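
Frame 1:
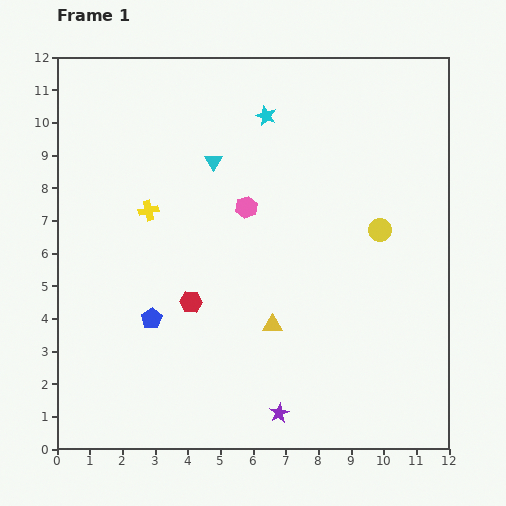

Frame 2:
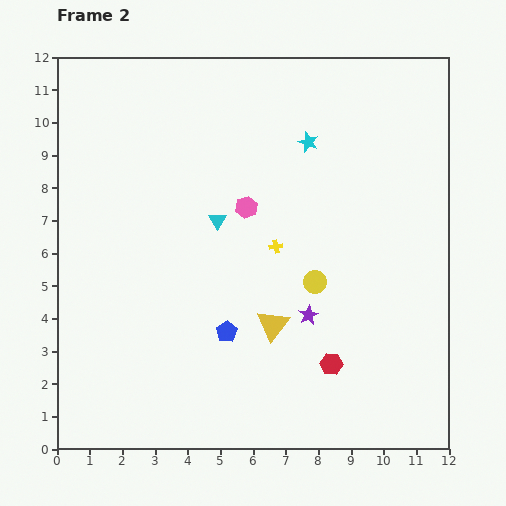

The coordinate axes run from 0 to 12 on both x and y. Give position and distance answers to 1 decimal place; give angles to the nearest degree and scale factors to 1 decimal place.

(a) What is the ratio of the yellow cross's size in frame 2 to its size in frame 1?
0.7×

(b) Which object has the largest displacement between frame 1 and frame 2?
the red hexagon

(moved 4.7; next 4.1)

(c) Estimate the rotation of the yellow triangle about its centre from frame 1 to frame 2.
52° counter-clockwise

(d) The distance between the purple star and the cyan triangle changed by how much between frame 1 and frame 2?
-4.0

Distance in frame 1: 8.0. Distance in frame 2: 4.0.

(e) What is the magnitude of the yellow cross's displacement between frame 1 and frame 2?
4.1

The yellow cross moved from (2.8, 7.3) to (6.7, 6.2), a distance of √(3.9² + 1.1²) ≈ 4.1.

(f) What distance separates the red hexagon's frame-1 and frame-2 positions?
4.7

The red hexagon moved from (4.1, 4.5) to (8.4, 2.6), a distance of √(4.3² + 1.9²) ≈ 4.7.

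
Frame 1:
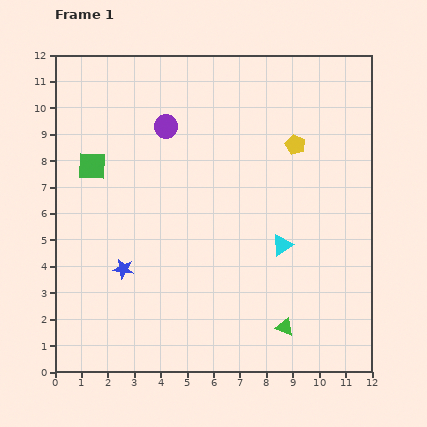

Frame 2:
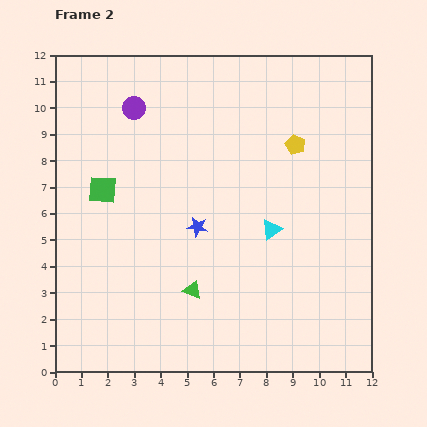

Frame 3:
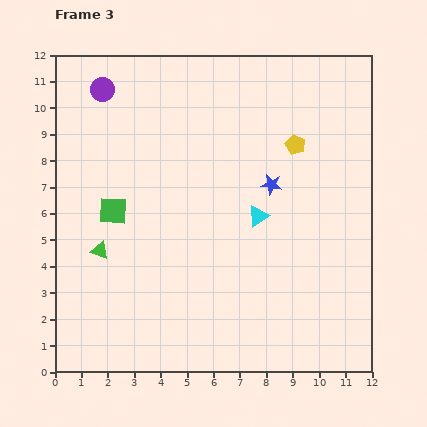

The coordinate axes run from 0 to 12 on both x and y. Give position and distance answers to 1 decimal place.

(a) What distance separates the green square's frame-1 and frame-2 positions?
1.0

The green square moved from (1.4, 7.8) to (1.8, 6.9), a distance of √(0.4² + 0.9²) ≈ 1.0.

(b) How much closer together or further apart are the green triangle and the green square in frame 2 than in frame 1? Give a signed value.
-4.4

Distance in frame 1: 9.5. Distance in frame 2: 5.1.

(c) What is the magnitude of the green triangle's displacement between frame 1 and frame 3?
7.6

The green triangle moved from (8.7, 1.7) to (1.7, 4.6), a distance of √(7.0² + 2.9²) ≈ 7.6.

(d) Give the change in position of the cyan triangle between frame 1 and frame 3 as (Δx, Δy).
(-0.9, 1.1)

The cyan triangle was at (8.6, 4.8) in frame 1 and (7.7, 5.9) in frame 3.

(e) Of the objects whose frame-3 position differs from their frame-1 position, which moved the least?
the cyan triangle

(moved 1.4)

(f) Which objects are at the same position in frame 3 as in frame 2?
the yellow pentagon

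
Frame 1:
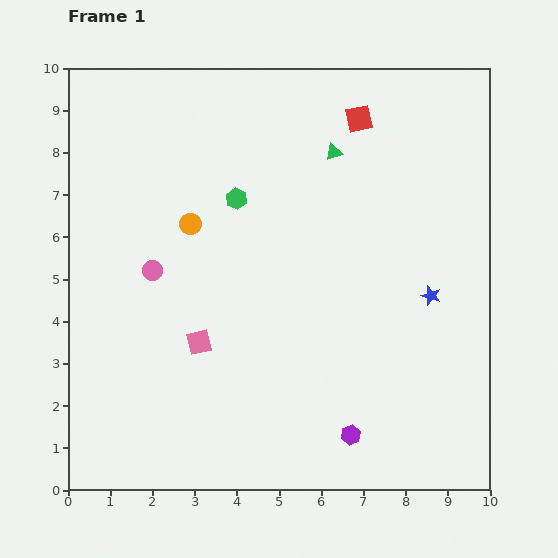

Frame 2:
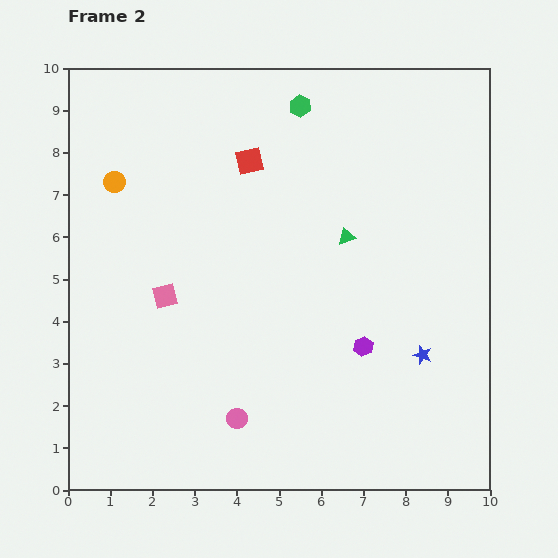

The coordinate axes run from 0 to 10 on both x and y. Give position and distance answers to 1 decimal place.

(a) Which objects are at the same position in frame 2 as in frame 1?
none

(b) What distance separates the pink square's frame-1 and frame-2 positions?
1.4

The pink square moved from (3.1, 3.5) to (2.3, 4.6), a distance of √(0.8² + 1.1²) ≈ 1.4.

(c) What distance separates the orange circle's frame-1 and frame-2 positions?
2.1

The orange circle moved from (2.9, 6.3) to (1.1, 7.3), a distance of √(1.8² + 1.0²) ≈ 2.1.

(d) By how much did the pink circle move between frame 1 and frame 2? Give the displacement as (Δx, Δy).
(2.0, -3.5)

The pink circle was at (2.0, 5.2) in frame 1 and (4.0, 1.7) in frame 2.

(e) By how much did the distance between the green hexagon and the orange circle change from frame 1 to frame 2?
+3.5

Distance in frame 1: 1.3. Distance in frame 2: 4.8.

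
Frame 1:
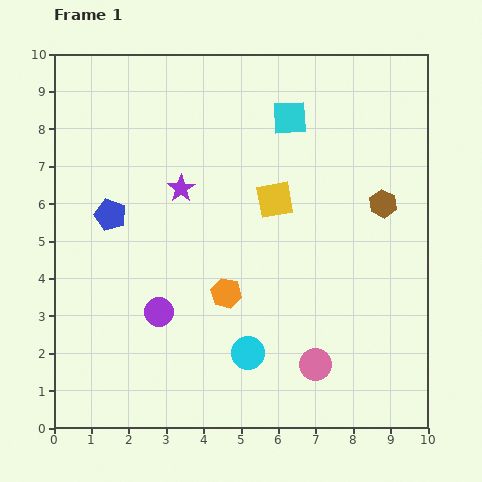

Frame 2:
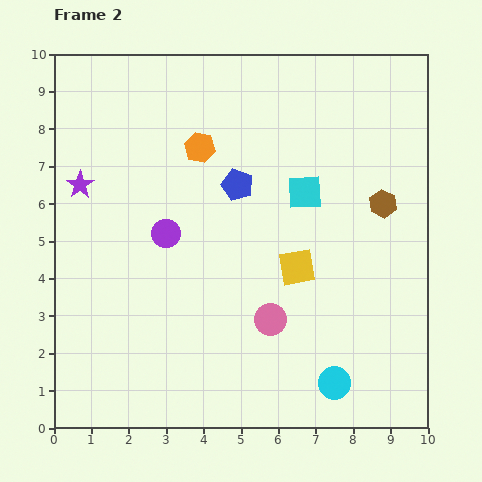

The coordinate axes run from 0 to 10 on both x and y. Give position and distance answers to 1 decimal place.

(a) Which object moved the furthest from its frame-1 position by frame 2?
the orange hexagon

(moved 4.0; next 3.5)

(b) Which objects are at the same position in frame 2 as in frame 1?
the brown hexagon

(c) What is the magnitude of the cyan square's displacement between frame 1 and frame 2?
2.0

The cyan square moved from (6.3, 8.3) to (6.7, 6.3), a distance of √(0.4² + 2.0²) ≈ 2.0.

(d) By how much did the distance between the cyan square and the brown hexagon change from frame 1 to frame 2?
-1.3

Distance in frame 1: 3.4. Distance in frame 2: 2.1.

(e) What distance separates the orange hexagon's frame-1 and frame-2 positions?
4.0

The orange hexagon moved from (4.6, 3.6) to (3.9, 7.5), a distance of √(0.7² + 3.9²) ≈ 4.0.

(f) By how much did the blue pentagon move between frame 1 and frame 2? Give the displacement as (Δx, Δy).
(3.4, 0.8)

The blue pentagon was at (1.5, 5.7) in frame 1 and (4.9, 6.5) in frame 2.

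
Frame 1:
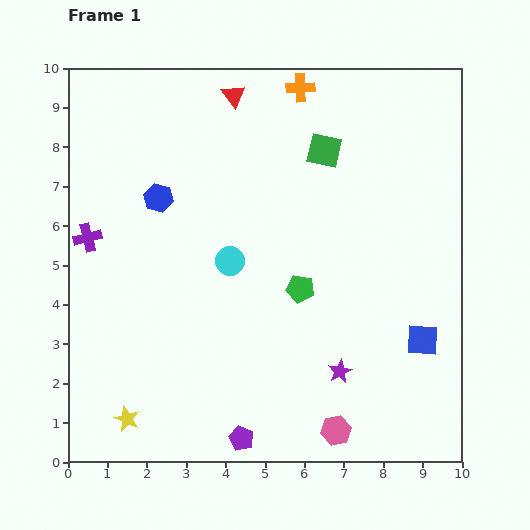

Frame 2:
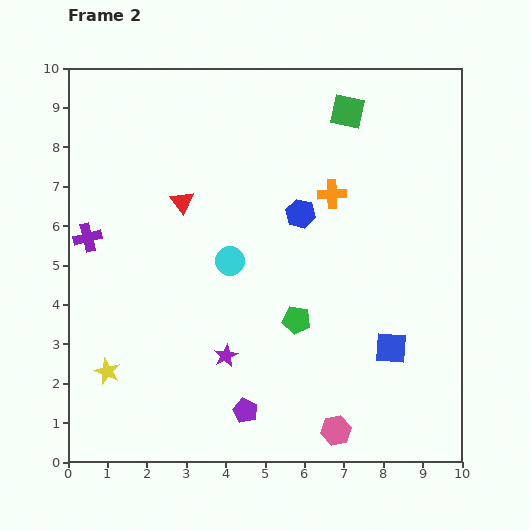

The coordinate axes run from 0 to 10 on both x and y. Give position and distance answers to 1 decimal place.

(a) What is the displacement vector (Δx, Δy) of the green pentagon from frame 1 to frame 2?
(-0.1, -0.8)

The green pentagon was at (5.9, 4.4) in frame 1 and (5.8, 3.6) in frame 2.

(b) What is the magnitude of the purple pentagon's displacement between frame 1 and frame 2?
0.7

The purple pentagon moved from (4.4, 0.6) to (4.5, 1.3), a distance of √(0.1² + 0.7²) ≈ 0.7.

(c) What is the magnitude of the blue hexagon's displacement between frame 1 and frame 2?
3.6

The blue hexagon moved from (2.3, 6.7) to (5.9, 6.3), a distance of √(3.6² + 0.4²) ≈ 3.6.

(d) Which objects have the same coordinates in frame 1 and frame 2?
the cyan circle, the purple cross, the pink hexagon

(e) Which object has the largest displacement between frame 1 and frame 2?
the blue hexagon

(moved 3.6; next 3.0)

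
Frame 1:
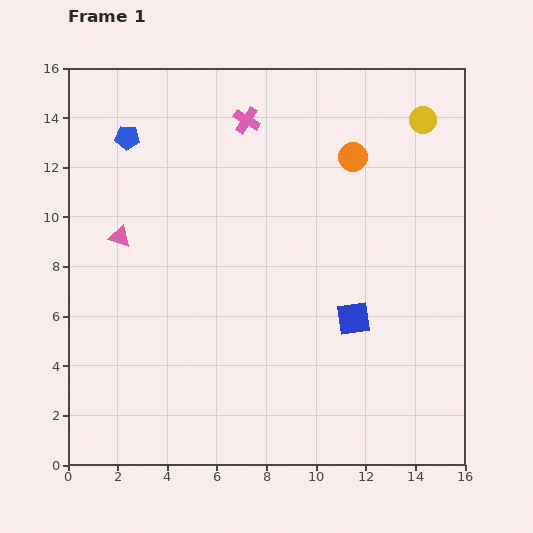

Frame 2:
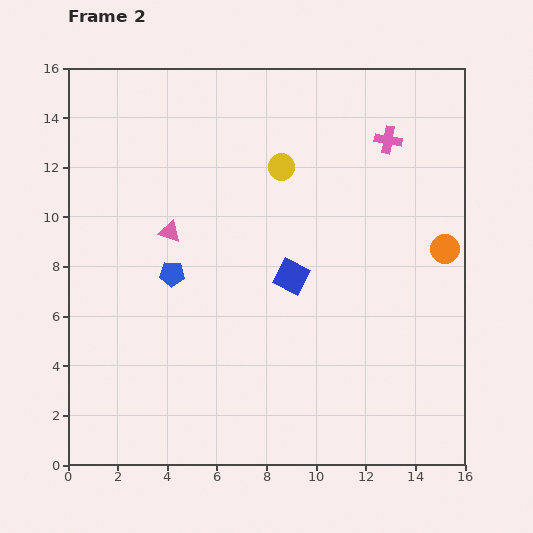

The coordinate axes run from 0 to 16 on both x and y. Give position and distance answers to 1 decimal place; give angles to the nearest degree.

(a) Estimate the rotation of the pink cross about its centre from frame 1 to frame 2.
22° counter-clockwise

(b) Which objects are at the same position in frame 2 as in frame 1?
none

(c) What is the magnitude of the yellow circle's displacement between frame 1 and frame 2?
6.0

The yellow circle moved from (14.3, 13.9) to (8.6, 12.0), a distance of √(5.7² + 1.9²) ≈ 6.0.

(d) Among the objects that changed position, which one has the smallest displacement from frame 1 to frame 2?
the pink triangle

(moved 2.0)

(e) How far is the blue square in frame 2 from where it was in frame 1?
3.0

The blue square moved from (11.5, 5.9) to (9.0, 7.6), a distance of √(2.5² + 1.7²) ≈ 3.0.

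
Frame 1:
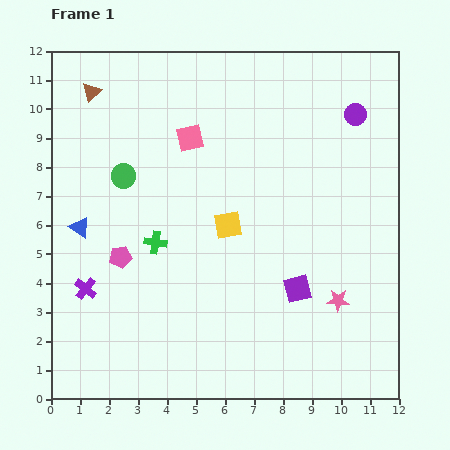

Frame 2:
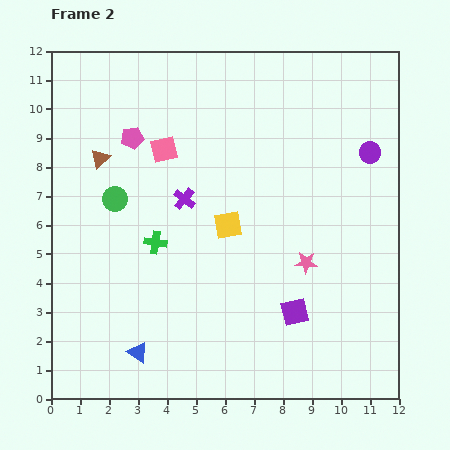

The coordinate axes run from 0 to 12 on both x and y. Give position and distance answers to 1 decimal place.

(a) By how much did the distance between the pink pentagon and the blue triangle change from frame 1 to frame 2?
+5.7

Distance in frame 1: 1.7. Distance in frame 2: 7.4.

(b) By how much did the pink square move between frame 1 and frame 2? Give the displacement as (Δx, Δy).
(-0.9, -0.4)

The pink square was at (4.8, 9.0) in frame 1 and (3.9, 8.6) in frame 2.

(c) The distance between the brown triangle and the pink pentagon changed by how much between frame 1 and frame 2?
-4.5

Distance in frame 1: 5.8. Distance in frame 2: 1.3.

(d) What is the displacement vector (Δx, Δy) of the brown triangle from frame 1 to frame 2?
(0.3, -2.3)

The brown triangle was at (1.4, 10.6) in frame 1 and (1.7, 8.3) in frame 2.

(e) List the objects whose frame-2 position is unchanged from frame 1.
the yellow square, the green cross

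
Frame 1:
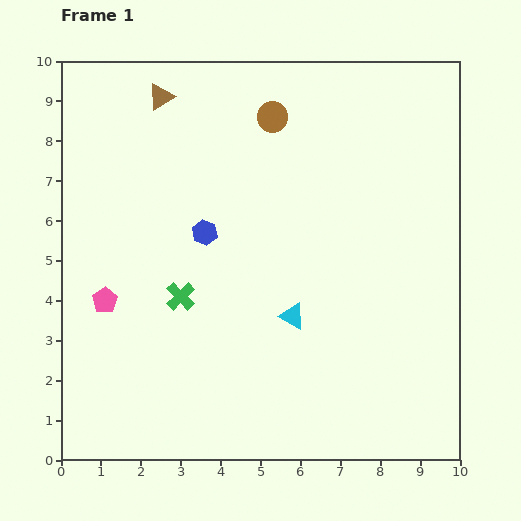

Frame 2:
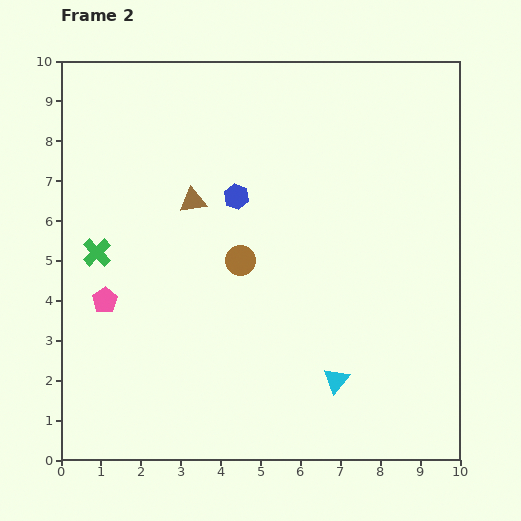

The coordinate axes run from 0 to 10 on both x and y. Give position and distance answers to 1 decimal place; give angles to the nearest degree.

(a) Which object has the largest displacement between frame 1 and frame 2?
the brown circle

(moved 3.7; next 2.7)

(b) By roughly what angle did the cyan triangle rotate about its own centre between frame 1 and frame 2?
42° clockwise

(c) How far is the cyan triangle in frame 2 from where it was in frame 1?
1.9

The cyan triangle moved from (5.8, 3.6) to (6.9, 2.0), a distance of √(1.1² + 1.6²) ≈ 1.9.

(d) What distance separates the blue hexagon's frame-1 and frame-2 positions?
1.2

The blue hexagon moved from (3.6, 5.7) to (4.4, 6.6), a distance of √(0.8² + 0.9²) ≈ 1.2.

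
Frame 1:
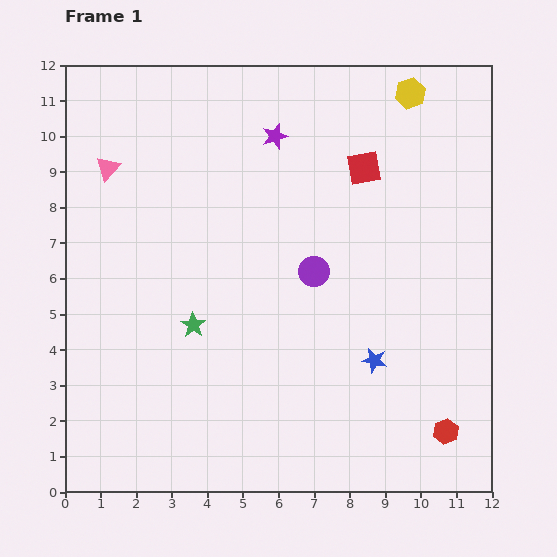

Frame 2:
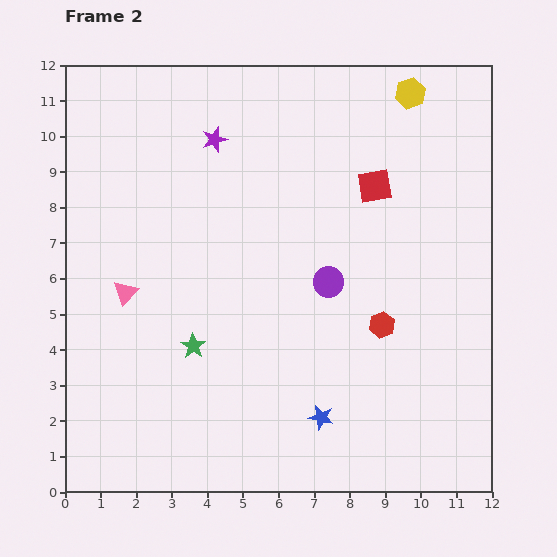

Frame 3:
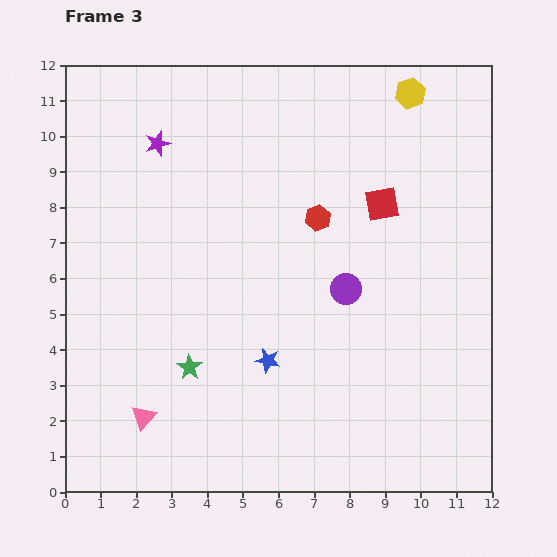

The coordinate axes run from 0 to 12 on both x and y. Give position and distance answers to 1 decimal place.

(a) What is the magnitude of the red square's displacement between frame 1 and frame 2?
0.6

The red square moved from (8.4, 9.1) to (8.7, 8.6), a distance of √(0.3² + 0.5²) ≈ 0.6.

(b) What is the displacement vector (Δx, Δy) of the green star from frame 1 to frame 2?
(0.0, -0.6)

The green star was at (3.6, 4.7) in frame 1 and (3.6, 4.1) in frame 2.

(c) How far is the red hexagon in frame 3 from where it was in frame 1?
7.0

The red hexagon moved from (10.7, 1.7) to (7.1, 7.7), a distance of √(3.6² + 6.0²) ≈ 7.0.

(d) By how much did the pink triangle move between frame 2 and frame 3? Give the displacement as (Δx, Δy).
(0.5, -3.5)

The pink triangle was at (1.7, 5.6) in frame 2 and (2.2, 2.1) in frame 3.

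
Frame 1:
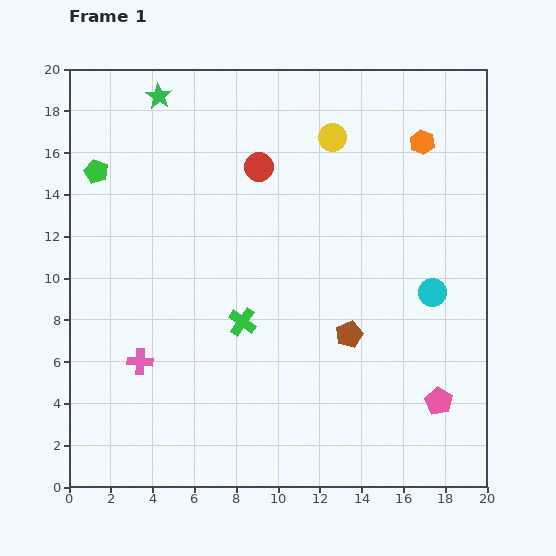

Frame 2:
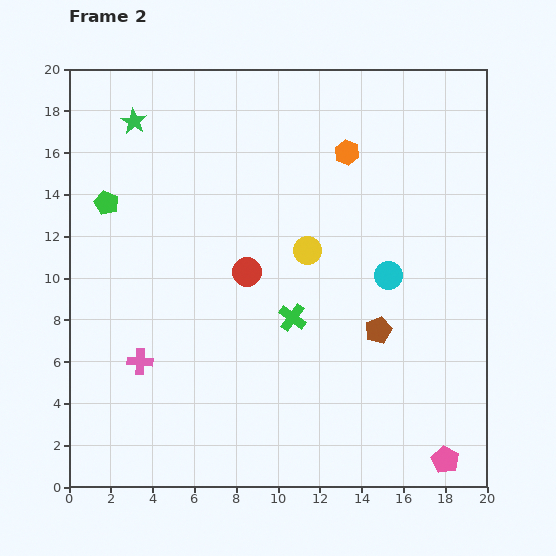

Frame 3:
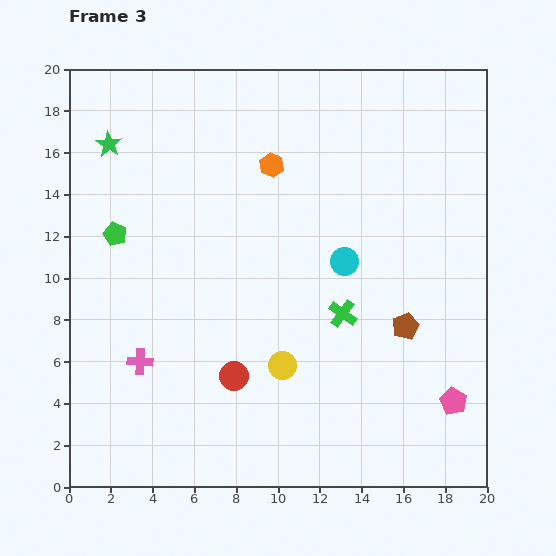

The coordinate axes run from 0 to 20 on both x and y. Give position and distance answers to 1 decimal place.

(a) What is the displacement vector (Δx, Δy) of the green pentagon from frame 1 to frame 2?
(0.5, -1.5)

The green pentagon was at (1.3, 15.1) in frame 1 and (1.8, 13.6) in frame 2.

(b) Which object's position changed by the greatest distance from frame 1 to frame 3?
the yellow circle

(moved 11.2; next 10.1)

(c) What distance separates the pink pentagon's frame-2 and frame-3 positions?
2.8

The pink pentagon moved from (18.0, 1.3) to (18.4, 4.1), a distance of √(0.4² + 2.8²) ≈ 2.8.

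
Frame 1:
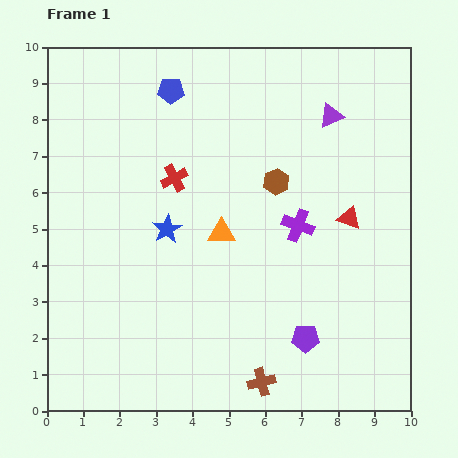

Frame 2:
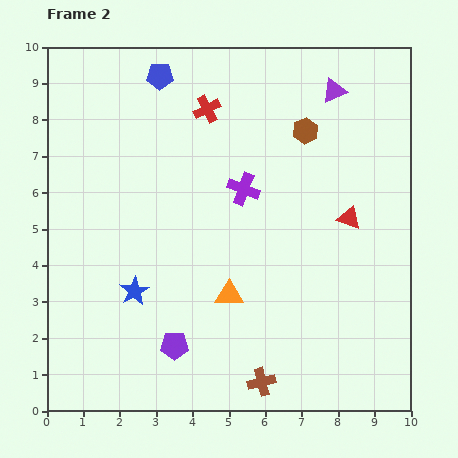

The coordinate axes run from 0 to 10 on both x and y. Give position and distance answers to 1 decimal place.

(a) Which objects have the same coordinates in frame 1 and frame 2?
the red triangle, the brown cross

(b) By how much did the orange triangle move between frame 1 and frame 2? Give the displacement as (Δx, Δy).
(0.2, -1.7)

The orange triangle was at (4.8, 4.9) in frame 1 and (5.0, 3.2) in frame 2.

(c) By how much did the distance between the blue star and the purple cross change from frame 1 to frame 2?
+0.5

Distance in frame 1: 3.6. Distance in frame 2: 4.1.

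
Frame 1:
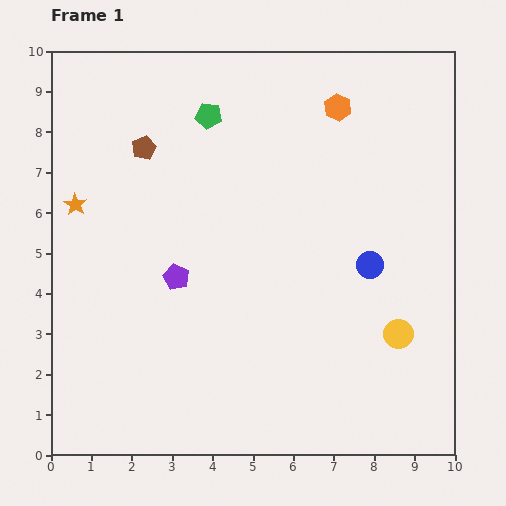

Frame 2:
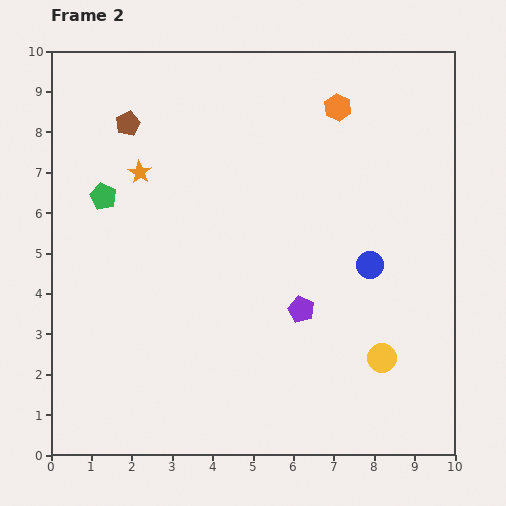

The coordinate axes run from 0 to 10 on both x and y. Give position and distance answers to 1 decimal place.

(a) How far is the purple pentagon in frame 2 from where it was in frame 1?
3.2

The purple pentagon moved from (3.1, 4.4) to (6.2, 3.6), a distance of √(3.1² + 0.8²) ≈ 3.2.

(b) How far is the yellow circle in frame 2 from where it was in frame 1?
0.7

The yellow circle moved from (8.6, 3.0) to (8.2, 2.4), a distance of √(0.4² + 0.6²) ≈ 0.7.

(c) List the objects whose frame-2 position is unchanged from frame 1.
the orange hexagon, the blue circle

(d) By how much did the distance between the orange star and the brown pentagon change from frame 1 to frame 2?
-1.0

Distance in frame 1: 2.2. Distance in frame 2: 1.2.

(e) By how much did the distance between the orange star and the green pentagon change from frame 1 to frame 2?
-2.9

Distance in frame 1: 4.0. Distance in frame 2: 1.1.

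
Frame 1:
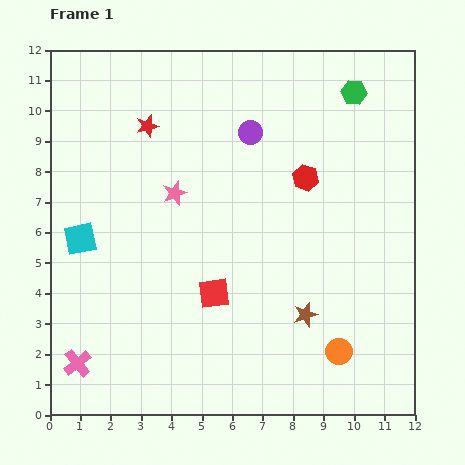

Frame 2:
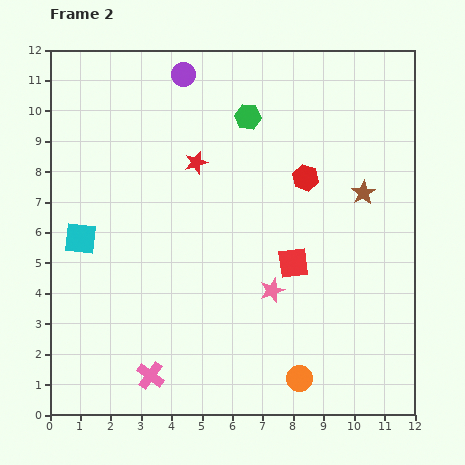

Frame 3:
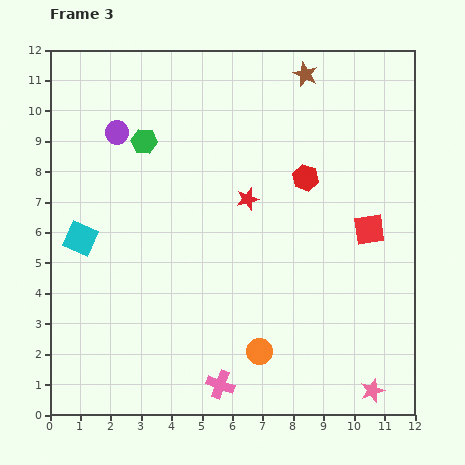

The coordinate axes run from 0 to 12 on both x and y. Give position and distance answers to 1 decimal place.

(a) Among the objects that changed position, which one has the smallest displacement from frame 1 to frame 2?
the orange circle

(moved 1.6)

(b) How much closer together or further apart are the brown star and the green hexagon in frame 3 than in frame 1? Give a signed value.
-1.8

Distance in frame 1: 7.5. Distance in frame 3: 5.7.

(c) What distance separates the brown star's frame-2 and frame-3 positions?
4.3

The brown star moved from (10.3, 7.3) to (8.4, 11.2), a distance of √(1.9² + 3.9²) ≈ 4.3.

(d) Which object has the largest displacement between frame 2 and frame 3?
the pink star

(moved 4.7; next 4.3)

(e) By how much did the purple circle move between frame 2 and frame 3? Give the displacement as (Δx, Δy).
(-2.2, -1.9)

The purple circle was at (4.4, 11.2) in frame 2 and (2.2, 9.3) in frame 3.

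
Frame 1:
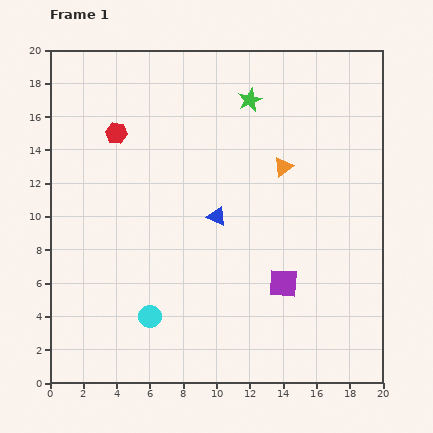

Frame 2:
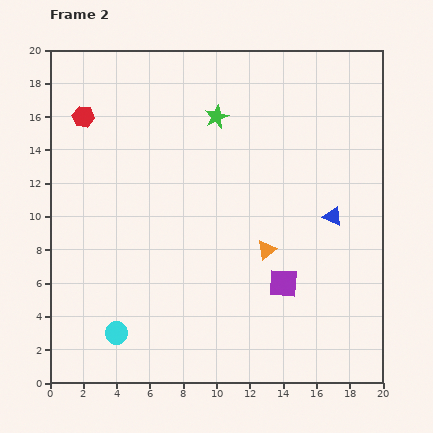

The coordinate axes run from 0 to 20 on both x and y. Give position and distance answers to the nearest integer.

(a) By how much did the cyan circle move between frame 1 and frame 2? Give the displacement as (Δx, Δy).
(-2, -1)

The cyan circle was at (6, 4) in frame 1 and (4, 3) in frame 2.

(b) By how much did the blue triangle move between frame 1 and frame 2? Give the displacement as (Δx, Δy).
(7, 0)

The blue triangle was at (10, 10) in frame 1 and (17, 10) in frame 2.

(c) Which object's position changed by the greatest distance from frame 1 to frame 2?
the blue triangle

(moved 7; next 5)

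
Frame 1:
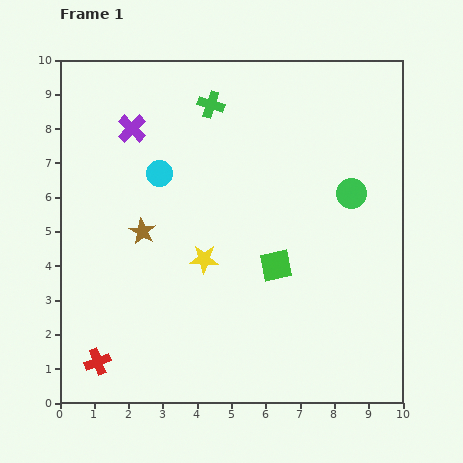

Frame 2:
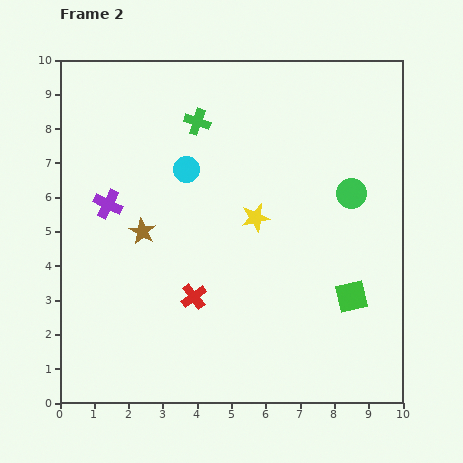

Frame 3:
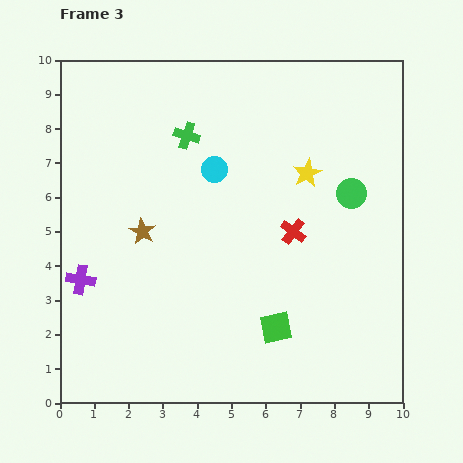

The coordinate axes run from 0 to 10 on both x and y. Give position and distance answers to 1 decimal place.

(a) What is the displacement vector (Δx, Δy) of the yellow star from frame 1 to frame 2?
(1.5, 1.2)

The yellow star was at (4.2, 4.2) in frame 1 and (5.7, 5.4) in frame 2.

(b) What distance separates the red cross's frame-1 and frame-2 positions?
3.4

The red cross moved from (1.1, 1.2) to (3.9, 3.1), a distance of √(2.8² + 1.9²) ≈ 3.4.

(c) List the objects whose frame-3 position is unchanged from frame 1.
the brown star, the green circle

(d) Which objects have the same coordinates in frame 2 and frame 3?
the brown star, the green circle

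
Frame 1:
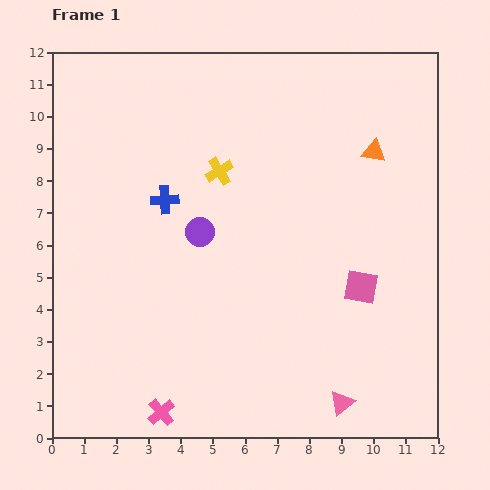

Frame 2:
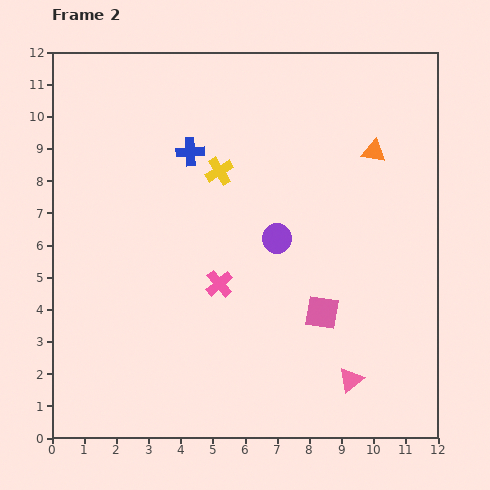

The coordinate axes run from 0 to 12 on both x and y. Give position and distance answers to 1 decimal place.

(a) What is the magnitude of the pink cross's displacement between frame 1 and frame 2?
4.4

The pink cross moved from (3.4, 0.8) to (5.2, 4.8), a distance of √(1.8² + 4.0²) ≈ 4.4.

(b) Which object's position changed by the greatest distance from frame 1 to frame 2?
the pink cross

(moved 4.4; next 2.4)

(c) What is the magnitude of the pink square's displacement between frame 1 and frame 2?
1.4

The pink square moved from (9.6, 4.7) to (8.4, 3.9), a distance of √(1.2² + 0.8²) ≈ 1.4.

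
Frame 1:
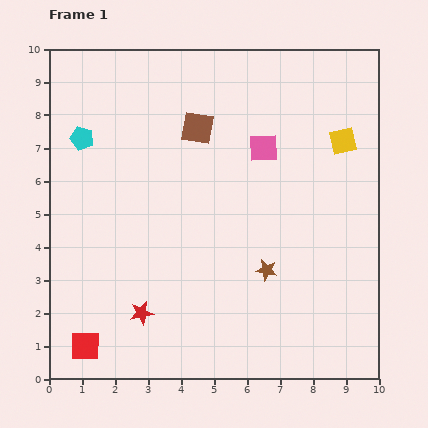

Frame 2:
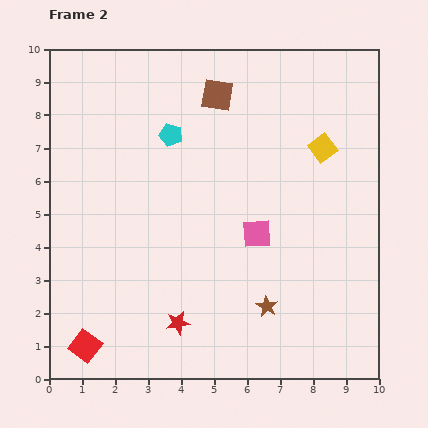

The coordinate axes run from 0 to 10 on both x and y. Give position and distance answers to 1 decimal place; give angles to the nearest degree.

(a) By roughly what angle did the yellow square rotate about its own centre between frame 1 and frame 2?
24° counter-clockwise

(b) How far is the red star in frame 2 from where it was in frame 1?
1.1

The red star moved from (2.8, 2.0) to (3.9, 1.7), a distance of √(1.1² + 0.3²) ≈ 1.1.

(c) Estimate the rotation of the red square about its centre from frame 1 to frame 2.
37° clockwise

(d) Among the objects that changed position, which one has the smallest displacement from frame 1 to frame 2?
the yellow square

(moved 0.6)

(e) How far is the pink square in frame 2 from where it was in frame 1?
2.6

The pink square moved from (6.5, 7.0) to (6.3, 4.4), a distance of √(0.2² + 2.6²) ≈ 2.6.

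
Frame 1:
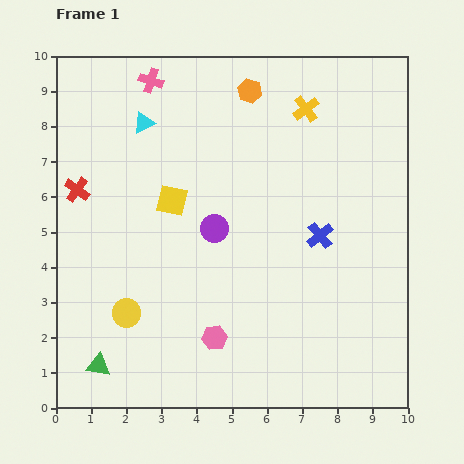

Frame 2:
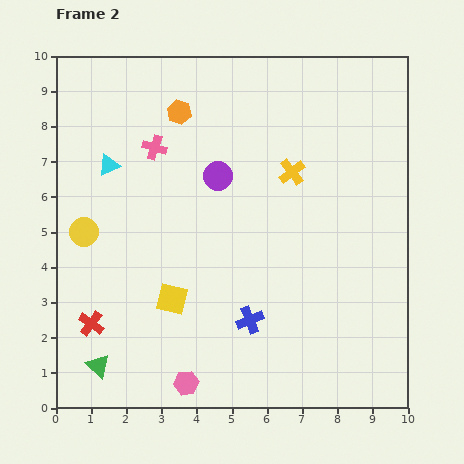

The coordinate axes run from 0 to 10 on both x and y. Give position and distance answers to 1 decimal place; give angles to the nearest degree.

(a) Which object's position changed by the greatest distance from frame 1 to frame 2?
the red cross

(moved 3.8; next 3.1)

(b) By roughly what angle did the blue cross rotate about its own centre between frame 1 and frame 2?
18° clockwise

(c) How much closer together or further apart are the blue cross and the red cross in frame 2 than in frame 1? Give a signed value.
-2.5

Distance in frame 1: 7.0. Distance in frame 2: 4.5.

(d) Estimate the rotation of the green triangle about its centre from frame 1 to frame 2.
34° clockwise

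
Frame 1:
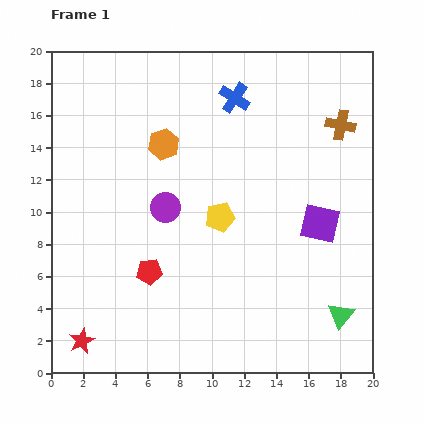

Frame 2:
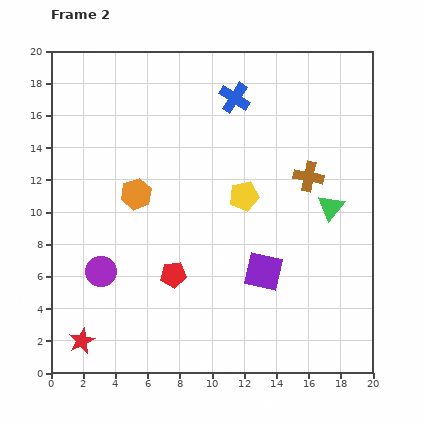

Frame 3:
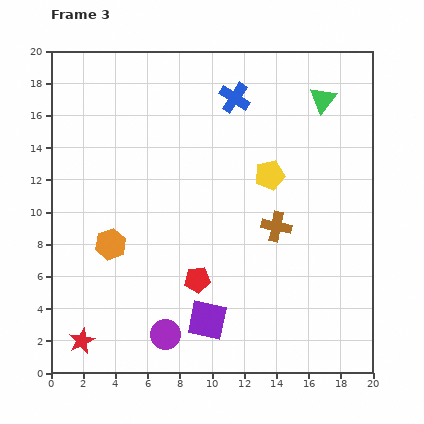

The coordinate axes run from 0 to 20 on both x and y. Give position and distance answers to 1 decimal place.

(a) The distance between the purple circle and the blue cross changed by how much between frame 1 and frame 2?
+5.6

Distance in frame 1: 8.0. Distance in frame 2: 13.6.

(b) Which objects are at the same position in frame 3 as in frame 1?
the blue cross, the red star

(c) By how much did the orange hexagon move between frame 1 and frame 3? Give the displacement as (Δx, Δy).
(-3.3, -6.2)

The orange hexagon was at (7.0, 14.2) in frame 1 and (3.7, 8.0) in frame 3.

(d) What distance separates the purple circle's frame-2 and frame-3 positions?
5.6

The purple circle moved from (3.1, 6.3) to (7.1, 2.4), a distance of √(4.0² + 3.9²) ≈ 5.6.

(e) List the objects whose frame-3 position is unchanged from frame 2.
the blue cross, the red star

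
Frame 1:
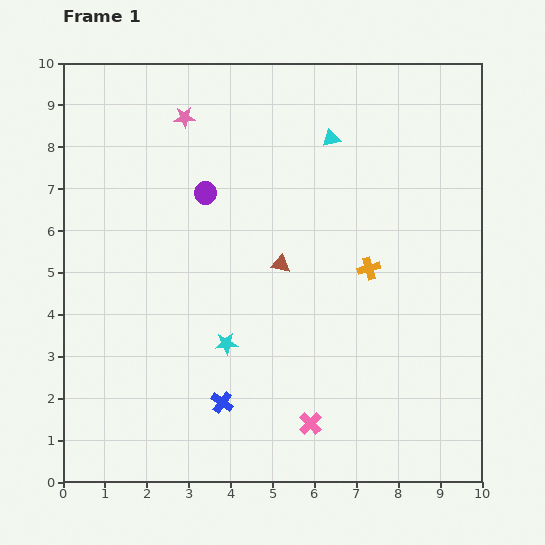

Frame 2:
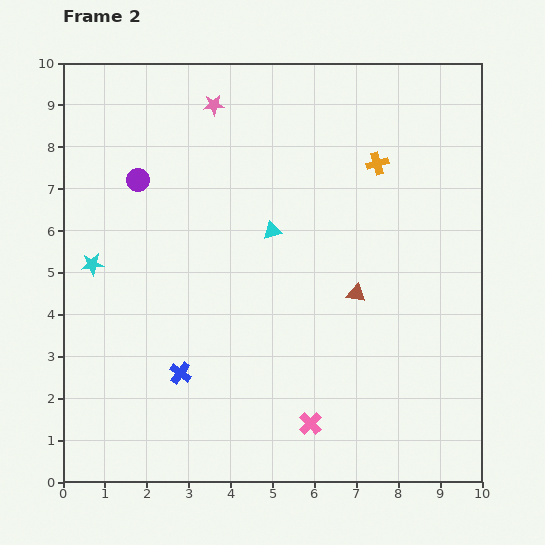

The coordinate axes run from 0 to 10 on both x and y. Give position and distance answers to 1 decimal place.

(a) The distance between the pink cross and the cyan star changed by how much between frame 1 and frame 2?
+3.6

Distance in frame 1: 2.8. Distance in frame 2: 6.4.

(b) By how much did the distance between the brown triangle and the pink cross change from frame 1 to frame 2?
-0.6

Distance in frame 1: 3.9. Distance in frame 2: 3.3.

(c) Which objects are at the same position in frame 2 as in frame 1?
the pink cross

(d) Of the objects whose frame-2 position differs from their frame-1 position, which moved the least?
the pink star

(moved 0.8)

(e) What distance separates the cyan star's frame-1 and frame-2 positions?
3.7

The cyan star moved from (3.9, 3.3) to (0.7, 5.2), a distance of √(3.2² + 1.9²) ≈ 3.7.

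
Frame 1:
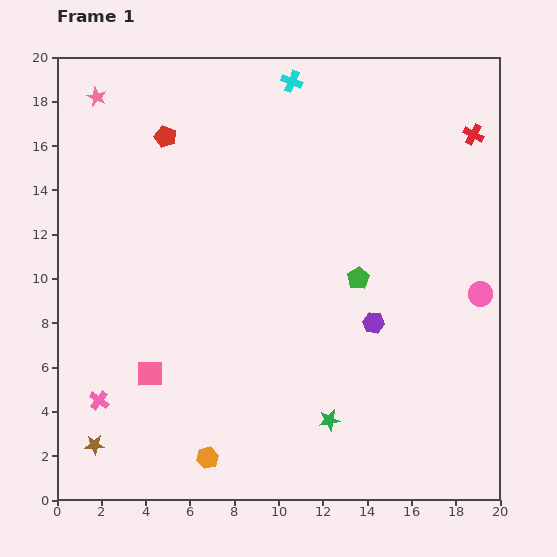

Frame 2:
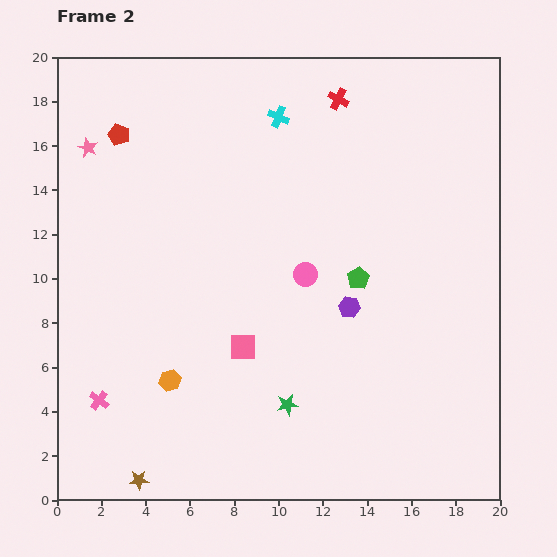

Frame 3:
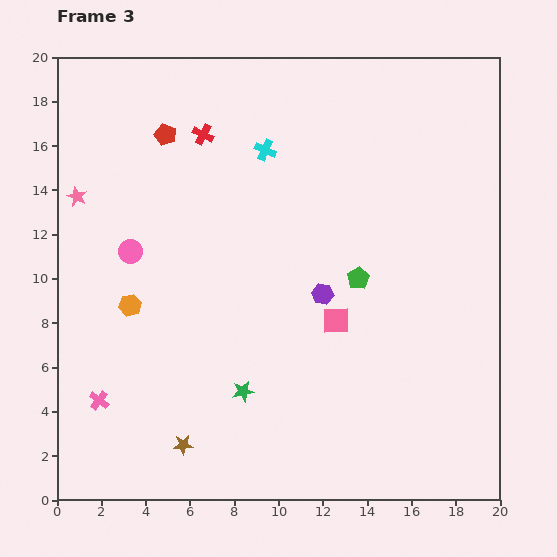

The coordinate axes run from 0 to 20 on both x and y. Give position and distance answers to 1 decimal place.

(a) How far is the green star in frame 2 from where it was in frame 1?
2.0

The green star moved from (12.3, 3.6) to (10.4, 4.3), a distance of √(1.9² + 0.7²) ≈ 2.0.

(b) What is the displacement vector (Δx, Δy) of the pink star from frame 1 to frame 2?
(-0.4, -2.3)

The pink star was at (1.8, 18.2) in frame 1 and (1.4, 15.9) in frame 2.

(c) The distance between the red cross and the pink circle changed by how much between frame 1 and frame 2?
+0.8

Distance in frame 1: 7.2. Distance in frame 2: 8.0.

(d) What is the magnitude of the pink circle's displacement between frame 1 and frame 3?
15.9

The pink circle moved from (19.1, 9.3) to (3.3, 11.2), a distance of √(15.8² + 1.9²) ≈ 15.9.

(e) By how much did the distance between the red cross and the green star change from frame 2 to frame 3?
-2.3

Distance in frame 2: 14.0. Distance in frame 3: 11.7.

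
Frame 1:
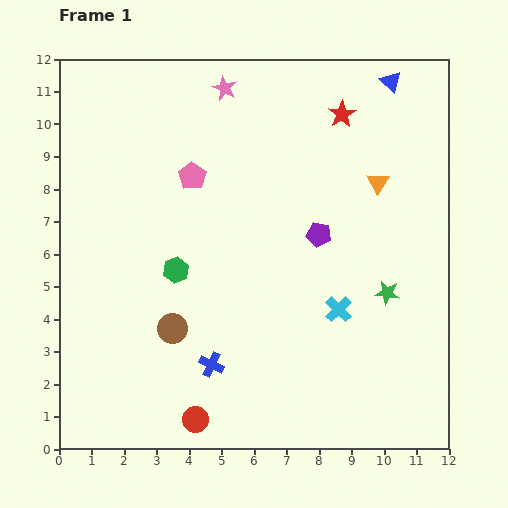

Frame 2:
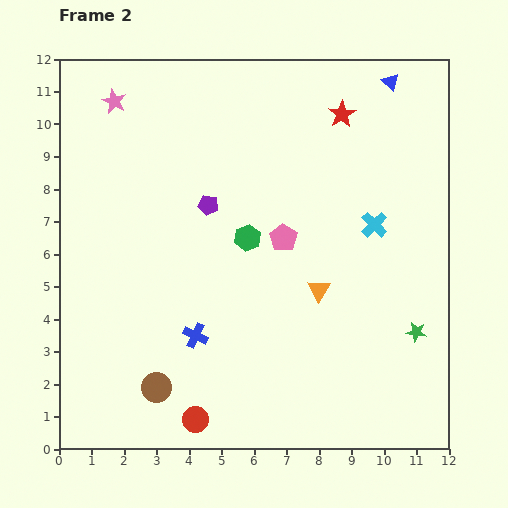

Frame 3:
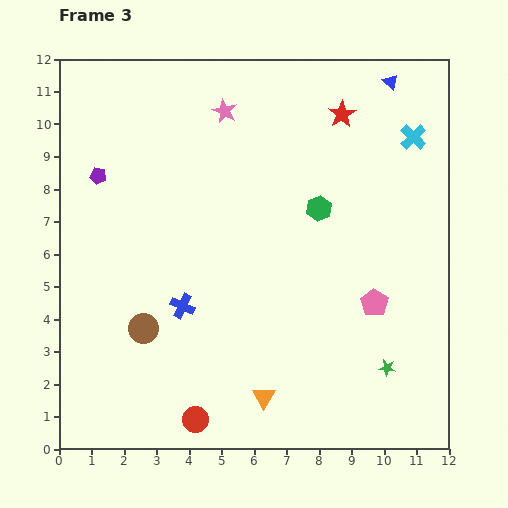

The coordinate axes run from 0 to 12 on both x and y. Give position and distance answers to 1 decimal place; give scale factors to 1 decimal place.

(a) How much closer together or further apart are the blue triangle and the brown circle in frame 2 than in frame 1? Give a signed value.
+1.7

Distance in frame 1: 10.1. Distance in frame 2: 11.8.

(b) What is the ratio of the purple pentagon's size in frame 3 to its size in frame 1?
0.7×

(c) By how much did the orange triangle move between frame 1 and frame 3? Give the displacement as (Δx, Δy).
(-3.5, -6.6)

The orange triangle was at (9.8, 8.2) in frame 1 and (6.3, 1.6) in frame 3.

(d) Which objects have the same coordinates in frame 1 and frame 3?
the red circle, the blue triangle, the red star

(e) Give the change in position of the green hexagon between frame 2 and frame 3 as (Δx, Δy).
(2.2, 0.9)

The green hexagon was at (5.8, 6.5) in frame 2 and (8.0, 7.4) in frame 3.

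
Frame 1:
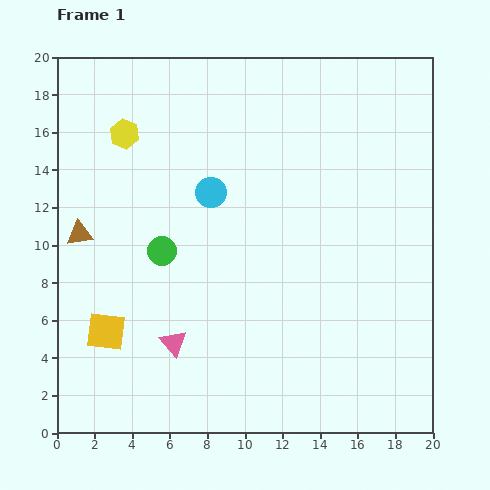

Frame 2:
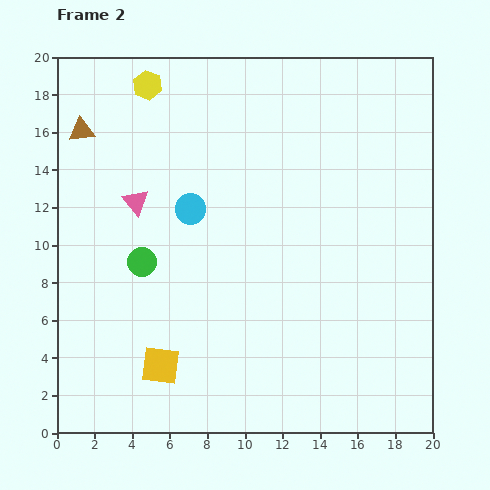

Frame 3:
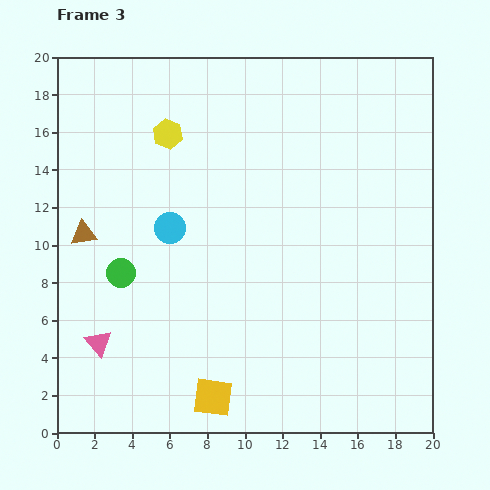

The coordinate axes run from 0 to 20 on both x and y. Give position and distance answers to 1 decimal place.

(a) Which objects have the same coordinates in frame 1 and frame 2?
none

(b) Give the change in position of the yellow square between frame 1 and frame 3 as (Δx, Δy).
(5.7, -3.5)

The yellow square was at (2.6, 5.4) in frame 1 and (8.3, 1.9) in frame 3.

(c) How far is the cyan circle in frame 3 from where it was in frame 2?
1.5

The cyan circle moved from (7.1, 11.9) to (6.0, 10.9), a distance of √(1.1² + 1.0²) ≈ 1.5.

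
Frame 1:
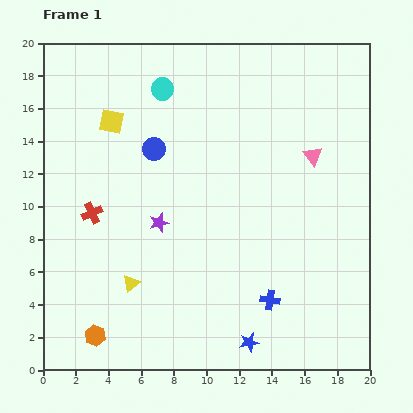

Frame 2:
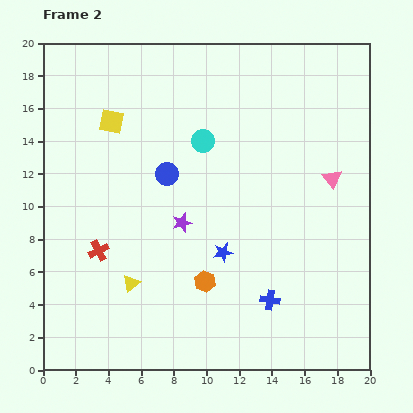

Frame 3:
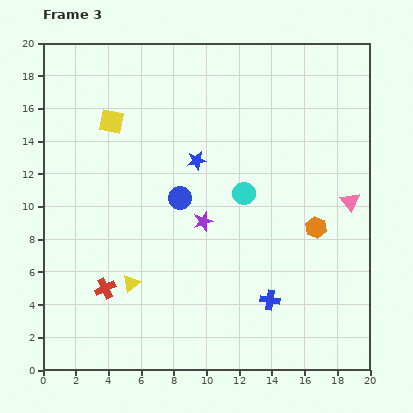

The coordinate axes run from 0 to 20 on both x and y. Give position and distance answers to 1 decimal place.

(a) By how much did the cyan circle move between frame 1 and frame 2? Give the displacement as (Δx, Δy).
(2.5, -3.2)

The cyan circle was at (7.3, 17.2) in frame 1 and (9.8, 14.0) in frame 2.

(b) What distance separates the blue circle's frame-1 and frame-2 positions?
1.7

The blue circle moved from (6.8, 13.5) to (7.6, 12.0), a distance of √(0.8² + 1.5²) ≈ 1.7.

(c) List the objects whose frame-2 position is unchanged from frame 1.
the blue cross, the yellow triangle, the yellow square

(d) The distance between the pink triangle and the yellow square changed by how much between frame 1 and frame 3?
+2.9

Distance in frame 1: 12.5. Distance in frame 3: 15.4.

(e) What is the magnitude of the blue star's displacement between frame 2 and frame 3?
5.8

The blue star moved from (11.0, 7.2) to (9.4, 12.8), a distance of √(1.6² + 5.6²) ≈ 5.8.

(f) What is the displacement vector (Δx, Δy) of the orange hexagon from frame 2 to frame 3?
(6.8, 3.3)

The orange hexagon was at (9.9, 5.4) in frame 2 and (16.7, 8.7) in frame 3.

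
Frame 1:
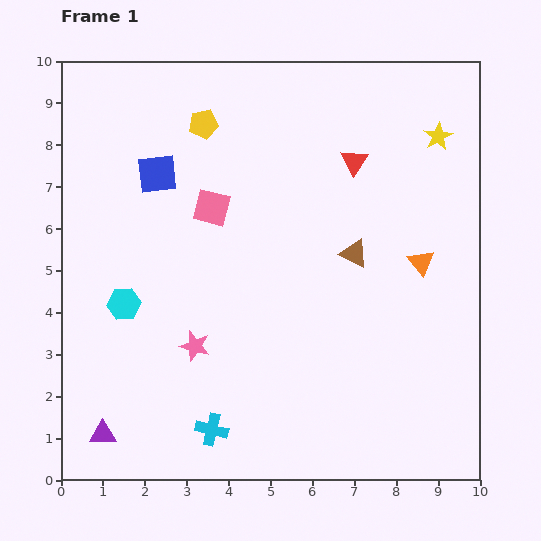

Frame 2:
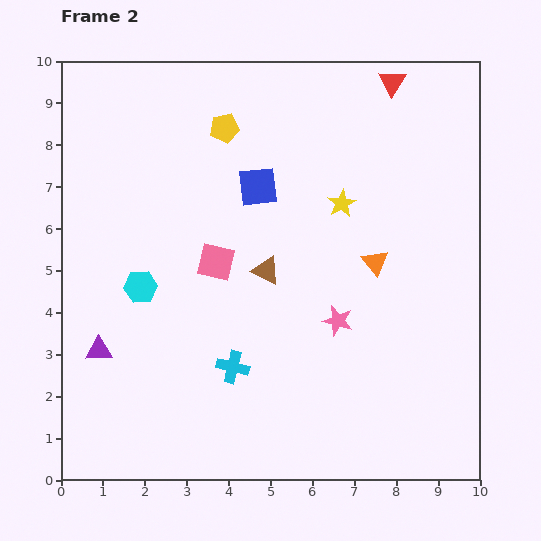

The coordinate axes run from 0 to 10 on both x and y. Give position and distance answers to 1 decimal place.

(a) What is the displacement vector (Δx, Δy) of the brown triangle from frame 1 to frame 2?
(-2.1, -0.4)

The brown triangle was at (7.0, 5.4) in frame 1 and (4.9, 5.0) in frame 2.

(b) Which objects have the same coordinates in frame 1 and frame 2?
none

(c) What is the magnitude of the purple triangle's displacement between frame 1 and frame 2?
2.0

The purple triangle moved from (1.0, 1.1) to (0.9, 3.1), a distance of √(0.1² + 2.0²) ≈ 2.0.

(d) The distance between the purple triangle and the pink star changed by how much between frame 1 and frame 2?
+2.7

Distance in frame 1: 3.0. Distance in frame 2: 5.7.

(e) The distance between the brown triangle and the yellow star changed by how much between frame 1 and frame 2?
-1.0

Distance in frame 1: 3.4. Distance in frame 2: 2.4.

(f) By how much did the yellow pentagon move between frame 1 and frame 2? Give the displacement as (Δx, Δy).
(0.5, -0.1)

The yellow pentagon was at (3.4, 8.5) in frame 1 and (3.9, 8.4) in frame 2.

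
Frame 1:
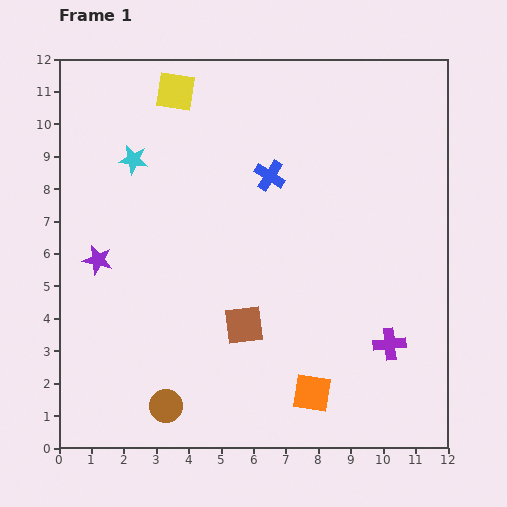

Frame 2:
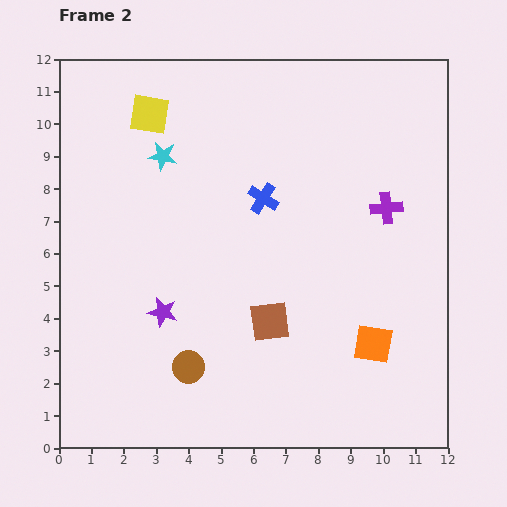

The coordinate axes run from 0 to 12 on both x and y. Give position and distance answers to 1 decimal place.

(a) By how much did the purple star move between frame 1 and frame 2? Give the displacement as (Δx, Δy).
(2.0, -1.6)

The purple star was at (1.2, 5.8) in frame 1 and (3.2, 4.2) in frame 2.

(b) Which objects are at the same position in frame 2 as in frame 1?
none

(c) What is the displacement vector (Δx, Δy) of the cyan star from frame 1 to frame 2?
(0.9, 0.1)

The cyan star was at (2.3, 8.9) in frame 1 and (3.2, 9.0) in frame 2.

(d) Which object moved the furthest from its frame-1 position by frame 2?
the purple cross

(moved 4.2; next 2.6)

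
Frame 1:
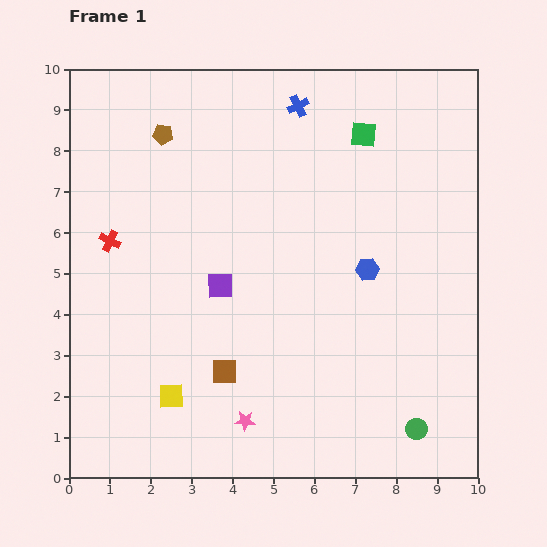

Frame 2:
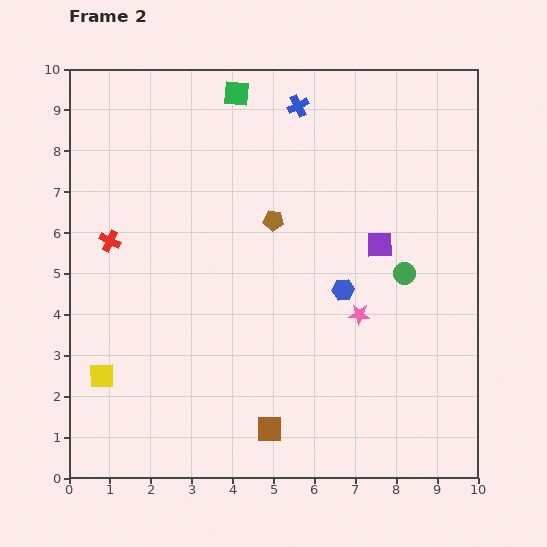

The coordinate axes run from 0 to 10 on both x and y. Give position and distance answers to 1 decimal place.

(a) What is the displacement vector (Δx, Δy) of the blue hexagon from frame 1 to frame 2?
(-0.6, -0.5)

The blue hexagon was at (7.3, 5.1) in frame 1 and (6.7, 4.6) in frame 2.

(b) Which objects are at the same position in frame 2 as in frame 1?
the blue cross, the red cross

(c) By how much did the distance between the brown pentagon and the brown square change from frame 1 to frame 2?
-0.9

Distance in frame 1: 6.0. Distance in frame 2: 5.1.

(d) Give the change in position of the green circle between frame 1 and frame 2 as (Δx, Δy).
(-0.3, 3.8)

The green circle was at (8.5, 1.2) in frame 1 and (8.2, 5.0) in frame 2.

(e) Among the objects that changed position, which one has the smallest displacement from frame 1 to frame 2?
the blue hexagon

(moved 0.8)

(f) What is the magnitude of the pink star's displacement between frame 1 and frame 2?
3.8

The pink star moved from (4.3, 1.4) to (7.1, 4.0), a distance of √(2.8² + 2.6²) ≈ 3.8.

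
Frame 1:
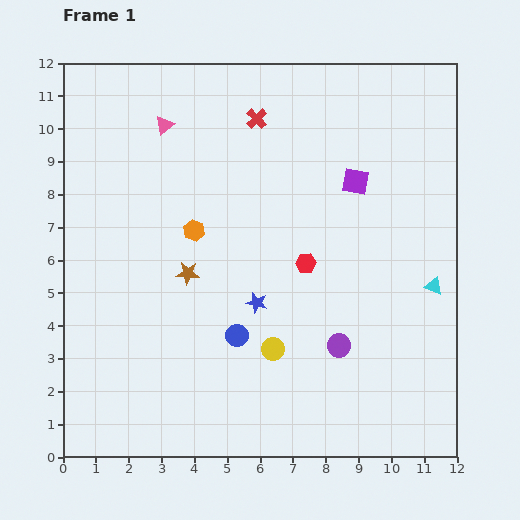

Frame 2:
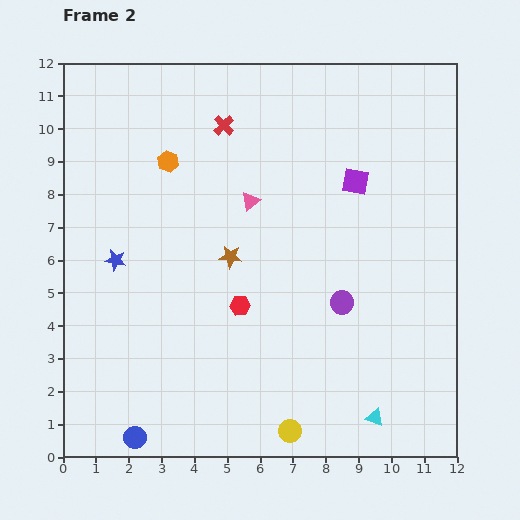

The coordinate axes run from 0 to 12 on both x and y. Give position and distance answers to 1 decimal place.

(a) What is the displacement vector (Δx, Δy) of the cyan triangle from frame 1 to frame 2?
(-1.8, -4.0)

The cyan triangle was at (11.3, 5.2) in frame 1 and (9.5, 1.2) in frame 2.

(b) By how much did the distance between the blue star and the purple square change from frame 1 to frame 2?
+2.9

Distance in frame 1: 4.8. Distance in frame 2: 7.7.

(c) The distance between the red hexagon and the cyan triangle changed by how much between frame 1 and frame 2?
+1.3

Distance in frame 1: 4.0. Distance in frame 2: 5.3.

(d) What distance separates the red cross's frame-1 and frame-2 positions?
1.0

The red cross moved from (5.9, 10.3) to (4.9, 10.1), a distance of √(1.0² + 0.2²) ≈ 1.0.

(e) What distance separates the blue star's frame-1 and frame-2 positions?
4.5

The blue star moved from (5.9, 4.7) to (1.6, 6.0), a distance of √(4.3² + 1.3²) ≈ 4.5.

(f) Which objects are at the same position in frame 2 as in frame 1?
the purple square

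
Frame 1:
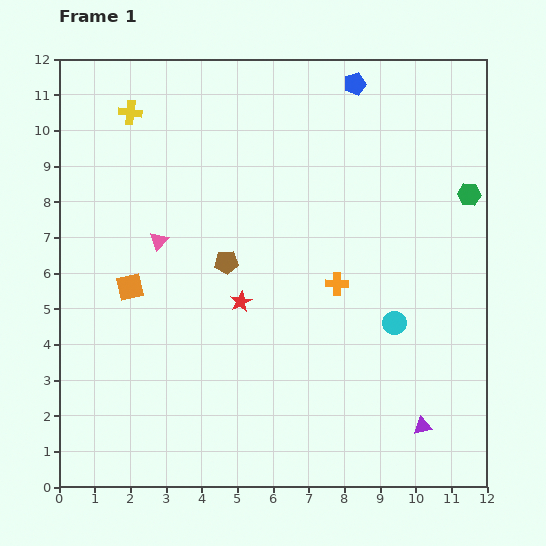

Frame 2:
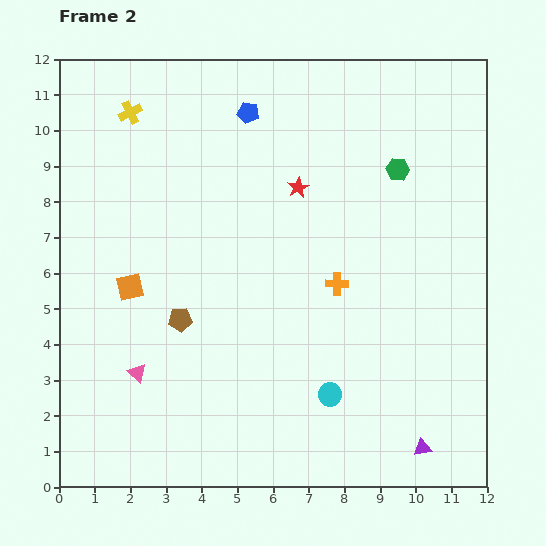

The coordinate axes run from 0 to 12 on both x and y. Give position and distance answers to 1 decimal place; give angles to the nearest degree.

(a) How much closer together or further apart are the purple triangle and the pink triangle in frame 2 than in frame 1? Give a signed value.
-0.7

Distance in frame 1: 9.0. Distance in frame 2: 8.3.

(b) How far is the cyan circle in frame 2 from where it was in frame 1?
2.7

The cyan circle moved from (9.4, 4.6) to (7.6, 2.6), a distance of √(1.8² + 2.0²) ≈ 2.7.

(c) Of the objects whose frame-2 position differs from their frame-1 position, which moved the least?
the purple triangle

(moved 0.6)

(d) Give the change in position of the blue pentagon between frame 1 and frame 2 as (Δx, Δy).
(-3.0, -0.8)

The blue pentagon was at (8.3, 11.3) in frame 1 and (5.3, 10.5) in frame 2.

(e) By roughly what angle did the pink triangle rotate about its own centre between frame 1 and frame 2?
29° counter-clockwise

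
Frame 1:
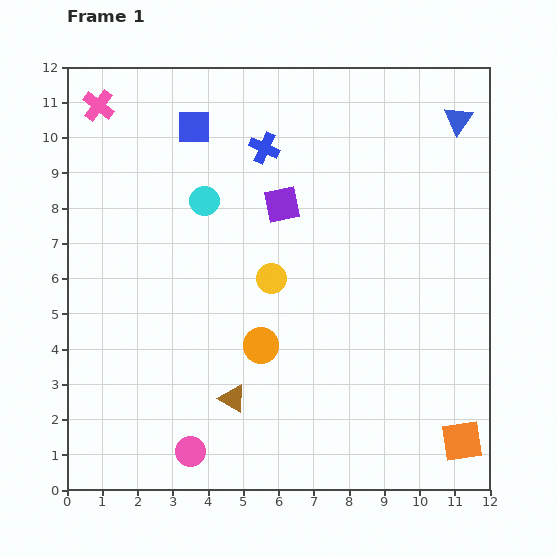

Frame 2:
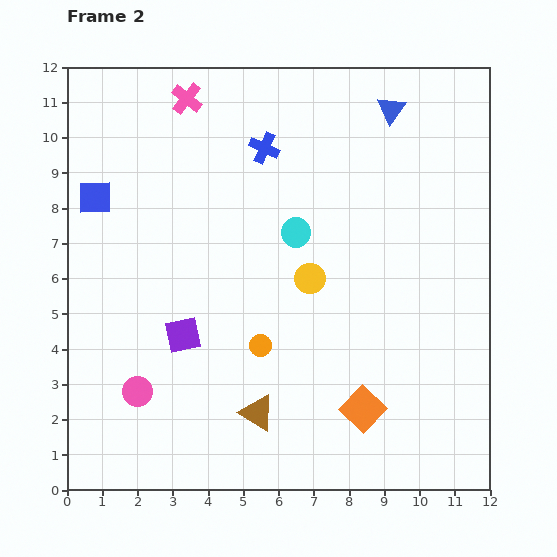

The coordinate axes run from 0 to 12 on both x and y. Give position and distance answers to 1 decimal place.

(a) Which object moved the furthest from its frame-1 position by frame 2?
the purple square

(moved 4.6; next 3.4)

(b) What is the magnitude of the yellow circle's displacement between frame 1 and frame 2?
1.1

The yellow circle moved from (5.8, 6.0) to (6.9, 6.0), a distance of √(1.1² + 0.0²) ≈ 1.1.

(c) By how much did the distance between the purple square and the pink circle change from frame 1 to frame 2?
-5.4

Distance in frame 1: 7.5. Distance in frame 2: 2.1.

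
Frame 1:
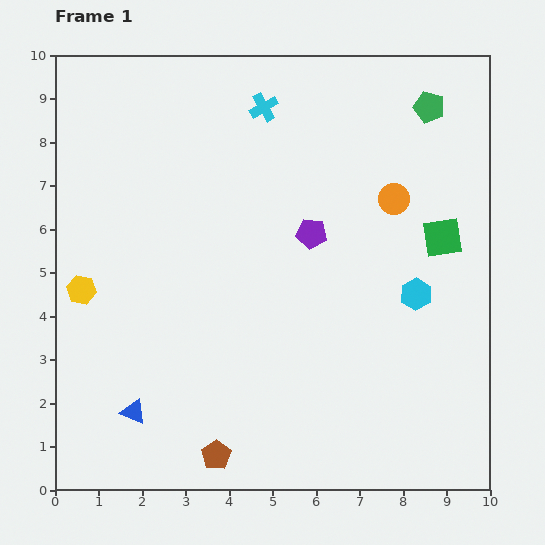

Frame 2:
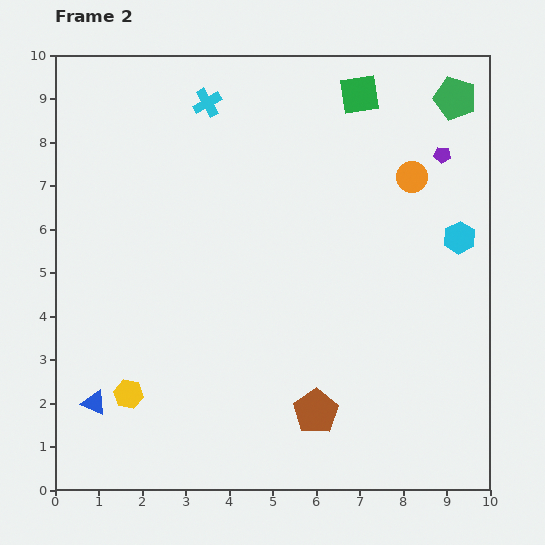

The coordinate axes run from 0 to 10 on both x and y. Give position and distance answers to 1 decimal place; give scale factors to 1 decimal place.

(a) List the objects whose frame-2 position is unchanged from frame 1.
none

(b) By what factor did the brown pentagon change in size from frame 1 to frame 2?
1.5×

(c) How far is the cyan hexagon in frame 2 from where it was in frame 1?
1.6

The cyan hexagon moved from (8.3, 4.5) to (9.3, 5.8), a distance of √(1.0² + 1.3²) ≈ 1.6.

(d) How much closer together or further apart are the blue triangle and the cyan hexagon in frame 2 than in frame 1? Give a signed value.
+2.2

Distance in frame 1: 7.0. Distance in frame 2: 9.2.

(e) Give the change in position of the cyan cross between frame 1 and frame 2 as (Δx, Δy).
(-1.3, 0.1)

The cyan cross was at (4.8, 8.8) in frame 1 and (3.5, 8.9) in frame 2.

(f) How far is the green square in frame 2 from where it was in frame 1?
3.8

The green square moved from (8.9, 5.8) to (7.0, 9.1), a distance of √(1.9² + 3.3²) ≈ 3.8.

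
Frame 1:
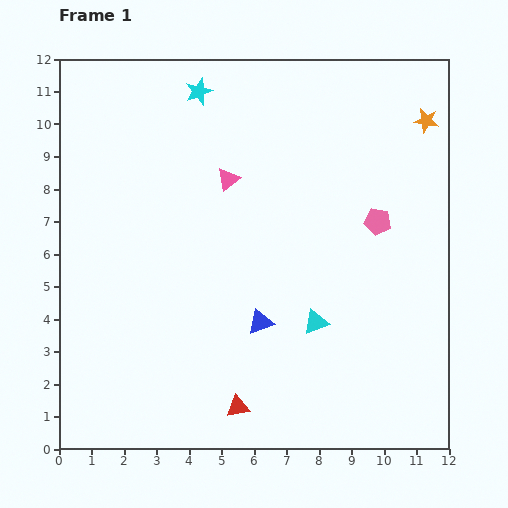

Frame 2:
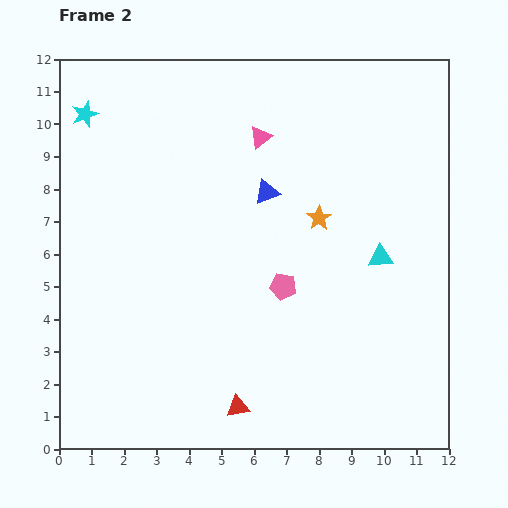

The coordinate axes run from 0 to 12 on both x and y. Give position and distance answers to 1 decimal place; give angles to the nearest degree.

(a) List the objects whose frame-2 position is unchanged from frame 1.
the red triangle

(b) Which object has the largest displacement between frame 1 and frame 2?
the orange star

(moved 4.5; next 4.0)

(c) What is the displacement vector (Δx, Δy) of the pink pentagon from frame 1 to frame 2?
(-2.9, -2.0)

The pink pentagon was at (9.8, 7.0) in frame 1 and (6.9, 5.0) in frame 2.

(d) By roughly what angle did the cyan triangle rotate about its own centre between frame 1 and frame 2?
19° clockwise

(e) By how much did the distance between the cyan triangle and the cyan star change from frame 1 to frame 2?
+2.1

Distance in frame 1: 8.0. Distance in frame 2: 10.1.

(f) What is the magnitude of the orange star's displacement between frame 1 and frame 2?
4.5

The orange star moved from (11.3, 10.1) to (8.0, 7.1), a distance of √(3.3² + 3.0²) ≈ 4.5.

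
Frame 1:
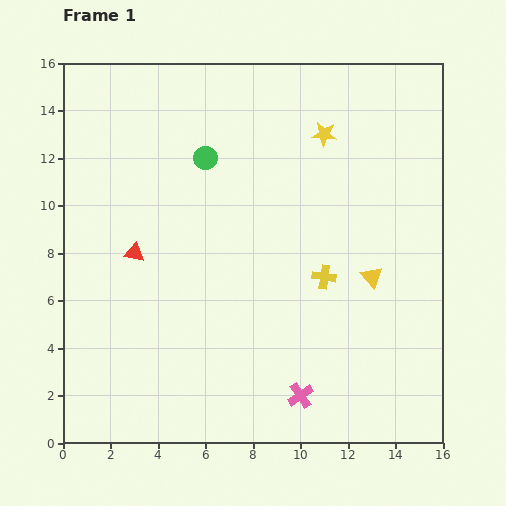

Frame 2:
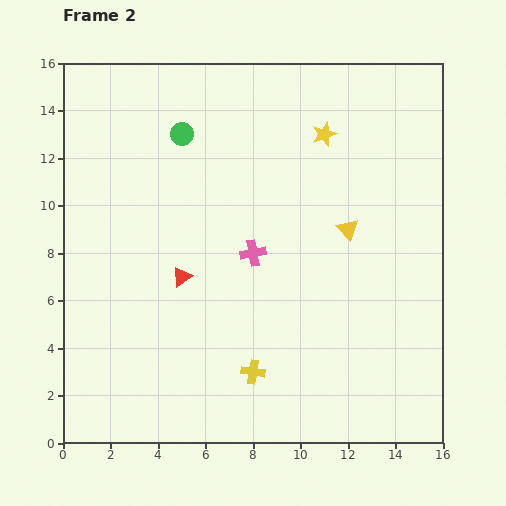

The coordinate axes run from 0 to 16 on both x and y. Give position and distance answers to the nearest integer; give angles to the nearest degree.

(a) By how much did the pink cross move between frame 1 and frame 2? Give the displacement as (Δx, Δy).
(-2, 6)

The pink cross was at (10, 2) in frame 1 and (8, 8) in frame 2.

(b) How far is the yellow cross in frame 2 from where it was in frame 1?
5

The yellow cross moved from (11, 7) to (8, 3), a distance of √(3² + 4²) ≈ 5.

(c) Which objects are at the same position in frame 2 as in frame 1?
the yellow star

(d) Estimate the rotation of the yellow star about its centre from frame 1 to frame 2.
26° counter-clockwise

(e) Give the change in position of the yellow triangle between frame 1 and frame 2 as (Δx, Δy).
(-1, 2)

The yellow triangle was at (13, 7) in frame 1 and (12, 9) in frame 2.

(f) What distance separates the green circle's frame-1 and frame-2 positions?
1

The green circle moved from (6, 12) to (5, 13), a distance of √(1² + 1²) ≈ 1.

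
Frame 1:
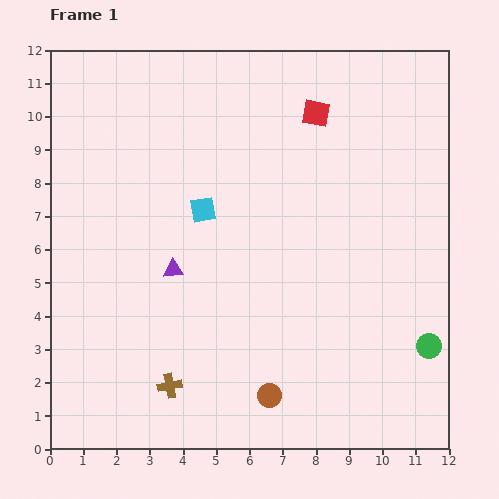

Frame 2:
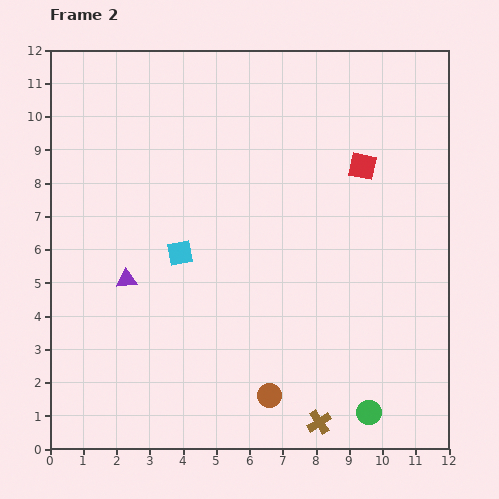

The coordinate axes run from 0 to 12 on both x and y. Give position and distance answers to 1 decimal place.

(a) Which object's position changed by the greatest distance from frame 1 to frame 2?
the brown cross

(moved 4.6; next 2.7)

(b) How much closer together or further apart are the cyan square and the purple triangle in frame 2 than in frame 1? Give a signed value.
-0.2

Distance in frame 1: 2.0. Distance in frame 2: 1.8.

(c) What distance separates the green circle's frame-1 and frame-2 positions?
2.7

The green circle moved from (11.4, 3.1) to (9.6, 1.1), a distance of √(1.8² + 2.0²) ≈ 2.7.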